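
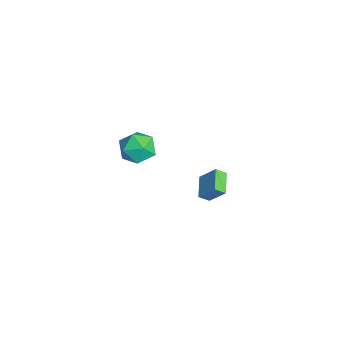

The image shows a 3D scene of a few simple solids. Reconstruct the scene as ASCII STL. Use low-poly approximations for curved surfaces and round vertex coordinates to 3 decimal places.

solid 
facet normal -0.664 0.704 0.252
outer loop
vertex -1.197 -1.973 3.488
vertex -1.658 -2.696 4.295
vertex -0.777 -1.971 4.589
endloop
endfacet
facet normal -0.057 0.998 0.020
outer loop
vertex -1.197 -1.973 3.488
vertex -0.777 -1.971 4.589
vertex -0.036 -1.911 3.676
endloop
endfacet
facet normal 0.063 0.763 -0.643
outer loop
vertex -1.197 -1.973 3.488
vertex -0.036 -1.911 3.676
vertex -0.458 -2.599 2.818
endloop
endfacet
facet normal -0.470 0.324 -0.821
outer loop
vertex -1.197 -1.973 3.488
vertex -0.458 -2.599 2.818
vertex -1.461 -3.084 3.201
endloop
endfacet
facet normal -0.920 0.288 -0.268
outer loop
vertex -1.197 -1.973 3.488
vertex -1.461 -3.084 3.201
vertex -1.658 -2.696 4.295
endloop
endfacet
facet normal 0.475 0.765 0.435
outer loop
vertex -0.036 -1.911 3.676
vertex -0.777 -1.971 4.589
vertex 0.221 -2.596 4.599
endloop
endfacet
facet normal -0.509 0.289 0.811
outer loop
vertex -0.777 -1.971 4.589
vertex -1.658 -2.696 4.295
vertex -0.782 -3.081 4.982
endloop
endfacet
facet normal -0.922 -0.386 -0.029
outer loop
vertex -1.658 -2.696 4.295
vertex -1.461 -3.084 3.201
vertex -1.204 -3.769 4.124
endloop
endfacet
facet normal -0.195 -0.327 -0.925
outer loop
vertex -1.461 -3.084 3.201
vertex -0.458 -2.599 2.818
vertex -0.463 -3.709 3.211
endloop
endfacet
facet normal 0.668 0.384 -0.637
outer loop
vertex -0.458 -2.599 2.818
vertex -0.036 -1.911 3.676
vertex 0.418 -2.984 3.505
endloop
endfacet
facet normal 0.470 -0.324 0.821
outer loop
vertex -0.043 -3.707 4.312
vertex 0.221 -2.596 4.599
vertex -0.782 -3.081 4.982
endloop
endfacet
facet normal -0.063 -0.763 0.643
outer loop
vertex -0.043 -3.707 4.312
vertex -0.782 -3.081 4.982
vertex -1.204 -3.769 4.124
endloop
endfacet
facet normal 0.057 -0.998 -0.020
outer loop
vertex -0.043 -3.707 4.312
vertex -1.204 -3.769 4.124
vertex -0.463 -3.709 3.211
endloop
endfacet
facet normal 0.664 -0.704 -0.252
outer loop
vertex -0.043 -3.707 4.312
vertex -0.463 -3.709 3.211
vertex 0.418 -2.984 3.505
endloop
endfacet
facet normal 0.920 -0.288 0.268
outer loop
vertex -0.043 -3.707 4.312
vertex 0.418 -2.984 3.505
vertex 0.221 -2.596 4.599
endloop
endfacet
facet normal 0.195 0.327 0.925
outer loop
vertex -0.782 -3.081 4.982
vertex 0.221 -2.596 4.599
vertex -0.777 -1.971 4.589
endloop
endfacet
facet normal -0.668 -0.384 0.637
outer loop
vertex -1.204 -3.769 4.124
vertex -0.782 -3.081 4.982
vertex -1.658 -2.696 4.295
endloop
endfacet
facet normal -0.475 -0.765 -0.435
outer loop
vertex -0.463 -3.709 3.211
vertex -1.204 -3.769 4.124
vertex -1.461 -3.084 3.201
endloop
endfacet
facet normal 0.509 -0.289 -0.811
outer loop
vertex 0.418 -2.984 3.505
vertex -0.463 -3.709 3.211
vertex -0.458 -2.599 2.818
endloop
endfacet
facet normal 0.922 0.386 0.029
outer loop
vertex 0.221 -2.596 4.599
vertex 0.418 -2.984 3.505
vertex -0.036 -1.911 3.676
endloop
endfacet
facet normal -0.940 0.195 0.282
outer loop
vertex -4.237 2.237 -2.476
vertex -4.249 2.892 -2.969
vertex -4.757 1.372 -3.613
endloop
endfacet
facet normal 0.014 -0.799 0.601
outer loop
vertex -3.291 1.068 -4.051
vertex -4.237 2.237 -2.476
vertex -4.757 1.372 -3.613
endloop
endfacet
facet normal -0.940 0.195 0.282
outer loop
vertex -4.757 1.372 -3.613
vertex -4.249 2.892 -2.969
vertex -4.769 2.027 -4.106
endloop
endfacet
facet normal -0.341 -0.569 -0.748
outer loop
vertex -4.769 2.027 -4.106
vertex -3.291 1.068 -4.051
vertex -4.757 1.372 -3.613
endloop
endfacet
facet normal 0.341 0.569 0.748
outer loop
vertex -4.237 2.237 -2.476
vertex -2.783 2.588 -3.407
vertex -4.249 2.892 -2.969
endloop
endfacet
facet normal 0.014 -0.799 0.601
outer loop
vertex -2.771 1.933 -2.914
vertex -4.237 2.237 -2.476
vertex -3.291 1.068 -4.051
endloop
endfacet
facet normal 0.341 0.569 0.748
outer loop
vertex -2.771 1.933 -2.914
vertex -2.783 2.588 -3.407
vertex -4.237 2.237 -2.476
endloop
endfacet
facet normal -0.014 0.799 -0.601
outer loop
vertex -4.249 2.892 -2.969
vertex -2.783 2.588 -3.407
vertex -4.769 2.027 -4.106
endloop
endfacet
facet normal -0.341 -0.569 -0.748
outer loop
vertex -3.303 1.723 -4.544
vertex -3.291 1.068 -4.051
vertex -4.769 2.027 -4.106
endloop
endfacet
facet normal -0.014 0.799 -0.601
outer loop
vertex -4.769 2.027 -4.106
vertex -2.783 2.588 -3.407
vertex -3.303 1.723 -4.544
endloop
endfacet
facet normal 0.940 -0.195 -0.282
outer loop
vertex -3.303 1.723 -4.544
vertex -2.771 1.933 -2.914
vertex -3.291 1.068 -4.051
endloop
endfacet
facet normal 0.940 -0.195 -0.282
outer loop
vertex -2.783 2.588 -3.407
vertex -2.771 1.933 -2.914
vertex -3.303 1.723 -4.544
endloop
endfacet

endsolid


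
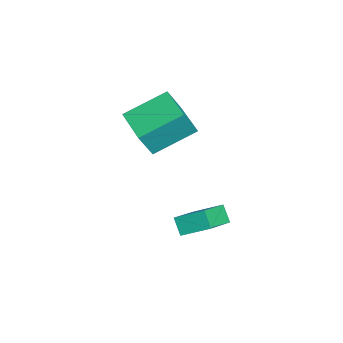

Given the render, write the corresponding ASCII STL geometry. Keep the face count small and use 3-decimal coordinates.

solid 
facet normal -0.541 -0.364 0.758
outer loop
vertex 4.138 0.718 -1.952
vertex 4.321 1.868 -1.269
vertex 2.844 1.306 -2.594
endloop
endfacet
facet normal -0.136 -0.852 -0.506
outer loop
vertex 3.299 1.612 -3.231
vertex 4.138 0.718 -1.952
vertex 2.844 1.306 -2.594
endloop
endfacet
facet normal -0.541 -0.364 0.758
outer loop
vertex 2.844 1.306 -2.594
vertex 4.321 1.868 -1.269
vertex 3.027 2.456 -1.911
endloop
endfacet
facet normal -0.830 0.377 -0.412
outer loop
vertex 3.027 2.456 -1.911
vertex 3.299 1.612 -3.231
vertex 2.844 1.306 -2.594
endloop
endfacet
facet normal 0.830 -0.377 0.412
outer loop
vertex 4.138 0.718 -1.952
vertex 4.776 2.174 -1.906
vertex 4.321 1.868 -1.269
endloop
endfacet
facet normal -0.136 -0.852 -0.506
outer loop
vertex 4.593 1.024 -2.589
vertex 4.138 0.718 -1.952
vertex 3.299 1.612 -3.231
endloop
endfacet
facet normal 0.830 -0.377 0.412
outer loop
vertex 4.593 1.024 -2.589
vertex 4.776 2.174 -1.906
vertex 4.138 0.718 -1.952
endloop
endfacet
facet normal 0.136 0.852 0.506
outer loop
vertex 4.321 1.868 -1.269
vertex 4.776 2.174 -1.906
vertex 3.027 2.456 -1.911
endloop
endfacet
facet normal -0.830 0.377 -0.412
outer loop
vertex 3.482 2.762 -2.548
vertex 3.299 1.612 -3.231
vertex 3.027 2.456 -1.911
endloop
endfacet
facet normal 0.136 0.852 0.506
outer loop
vertex 3.027 2.456 -1.911
vertex 4.776 2.174 -1.906
vertex 3.482 2.762 -2.548
endloop
endfacet
facet normal 0.541 0.364 -0.758
outer loop
vertex 3.482 2.762 -2.548
vertex 4.593 1.024 -2.589
vertex 3.299 1.612 -3.231
endloop
endfacet
facet normal 0.541 0.364 -0.758
outer loop
vertex 4.776 2.174 -1.906
vertex 4.593 1.024 -2.589
vertex 3.482 2.762 -2.548
endloop
endfacet
facet normal -0.862 -0.486 0.140
outer loop
vertex 1.998 -1.49 2.158
vertex 1.241 0.113 3.062
vertex 1.54 -1.026 0.953
endloop
endfacet
facet normal 0.381 -0.805 -0.455
outer loop
vertex 2.979 -0.213 0.718
vertex 1.998 -1.49 2.158
vertex 1.54 -1.026 0.953
endloop
endfacet
facet normal -0.862 -0.487 0.141
outer loop
vertex 1.54 -1.026 0.953
vertex 1.241 0.113 3.062
vertex 0.782 0.577 1.857
endloop
endfacet
facet normal -0.335 0.338 -0.880
outer loop
vertex 0.782 0.577 1.857
vertex 2.979 -0.213 0.718
vertex 1.54 -1.026 0.953
endloop
endfacet
facet normal 0.335 -0.338 0.880
outer loop
vertex 1.998 -1.49 2.158
vertex 2.68 0.926 2.827
vertex 1.241 0.113 3.062
endloop
endfacet
facet normal 0.380 -0.805 -0.455
outer loop
vertex 3.438 -0.677 1.923
vertex 1.998 -1.49 2.158
vertex 2.979 -0.213 0.718
endloop
endfacet
facet normal 0.334 -0.338 0.880
outer loop
vertex 3.438 -0.677 1.923
vertex 2.68 0.926 2.827
vertex 1.998 -1.49 2.158
endloop
endfacet
facet normal -0.381 0.805 0.455
outer loop
vertex 1.241 0.113 3.062
vertex 2.68 0.926 2.827
vertex 0.782 0.577 1.857
endloop
endfacet
facet normal -0.334 0.338 -0.880
outer loop
vertex 2.222 1.39 1.622
vertex 2.979 -0.213 0.718
vertex 0.782 0.577 1.857
endloop
endfacet
facet normal -0.380 0.805 0.455
outer loop
vertex 0.782 0.577 1.857
vertex 2.68 0.926 2.827
vertex 2.222 1.39 1.622
endloop
endfacet
facet normal 0.862 0.487 -0.141
outer loop
vertex 2.222 1.39 1.622
vertex 3.438 -0.677 1.923
vertex 2.979 -0.213 0.718
endloop
endfacet
facet normal 0.862 0.487 -0.140
outer loop
vertex 2.68 0.926 2.827
vertex 3.438 -0.677 1.923
vertex 2.222 1.39 1.622
endloop
endfacet

endsolid


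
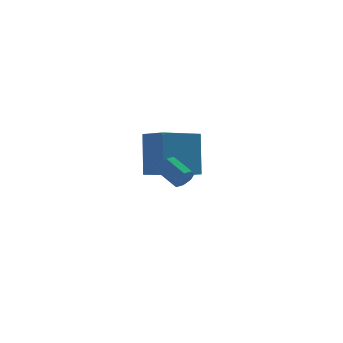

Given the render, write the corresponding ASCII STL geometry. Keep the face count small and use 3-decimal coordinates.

solid 
facet normal 0.571 -0.677 -0.464
outer loop
vertex 0.314 -1.206 1.011
vertex 0.013 -1.162 0.577
vertex 0.448 -0.919 0.757
endloop
endfacet
facet normal 0.752 0.204 0.627
outer loop
vertex 0.314 -1.206 1.011
vertex 0.448 -0.919 0.757
vertex -0.331 -0.441 1.536
endloop
endfacet
facet normal 0.752 0.202 0.628
outer loop
vertex -0.331 -0.441 1.536
vertex 0.448 -0.919 0.757
vertex -0.197 -0.154 1.283
endloop
endfacet
facet normal -0.571 0.677 0.465
outer loop
vertex -0.331 -0.441 1.536
vertex -0.197 -0.154 1.283
vertex -0.633 -0.398 1.103
endloop
endfacet
facet normal 0.571 -0.676 -0.467
outer loop
vertex 0.448 -0.919 0.757
vertex 0.013 -1.162 0.577
vertex 0.326 -0.774 0.398
endloop
endfacet
facet normal 0.765 0.644 0.000
outer loop
vertex 0.448 -0.919 0.757
vertex 0.326 -0.774 0.398
vertex -0.197 -0.154 1.283
endloop
endfacet
facet normal 0.764 0.645 -0.001
outer loop
vertex -0.197 -0.154 1.283
vertex 0.326 -0.774 0.398
vertex -0.319 -0.01 0.923
endloop
endfacet
facet normal -0.571 0.677 0.464
outer loop
vertex -0.197 -0.154 1.283
vertex -0.319 -0.01 0.923
vertex -0.633 -0.398 1.103
endloop
endfacet
facet normal 0.572 -0.676 -0.465
outer loop
vertex 0.326 -0.774 0.398
vertex 0.013 -1.162 0.577
vertex 0.021 -0.857 0.144
endloop
endfacet
facet normal 0.329 0.707 -0.626
outer loop
vertex 0.326 -0.774 0.398
vertex 0.021 -0.857 0.144
vertex -0.319 -0.01 0.923
endloop
endfacet
facet normal 0.329 0.707 -0.626
outer loop
vertex -0.319 -0.01 0.923
vertex 0.021 -0.857 0.144
vertex -0.624 -0.093 0.669
endloop
endfacet
facet normal -0.571 0.677 0.464
outer loop
vertex -0.319 -0.01 0.923
vertex -0.624 -0.093 0.669
vertex -0.633 -0.398 1.103
endloop
endfacet
facet normal 0.571 -0.676 -0.466
outer loop
vertex 0.021 -0.857 0.144
vertex 0.013 -1.162 0.577
vertex -0.289 -1.119 0.144
endloop
endfacet
facet normal -0.300 0.355 -0.885
outer loop
vertex 0.021 -0.857 0.144
vertex -0.289 -1.119 0.144
vertex -0.624 -0.093 0.669
endloop
endfacet
facet normal -0.299 0.355 -0.886
outer loop
vertex -0.624 -0.093 0.669
vertex -0.289 -1.119 0.144
vertex -0.934 -0.354 0.669
endloop
endfacet
facet normal -0.570 0.678 0.464
outer loop
vertex -0.624 -0.093 0.669
vertex -0.934 -0.354 0.669
vertex -0.633 -0.398 1.103
endloop
endfacet
facet normal 0.571 -0.677 -0.465
outer loop
vertex -0.289 -1.119 0.144
vertex 0.013 -1.162 0.577
vertex -0.423 -1.406 0.397
endloop
endfacet
facet normal -0.751 -0.203 -0.628
outer loop
vertex -0.289 -1.119 0.144
vertex -0.423 -1.406 0.397
vertex -0.934 -0.354 0.669
endloop
endfacet
facet normal -0.752 -0.203 -0.627
outer loop
vertex -0.934 -0.354 0.669
vertex -0.423 -1.406 0.397
vertex -1.068 -0.641 0.923
endloop
endfacet
facet normal -0.571 0.677 0.464
outer loop
vertex -0.934 -0.354 0.669
vertex -1.068 -0.641 0.923
vertex -0.633 -0.398 1.103
endloop
endfacet
facet normal 0.571 -0.677 -0.464
outer loop
vertex -0.423 -1.406 0.397
vertex 0.013 -1.162 0.577
vertex -0.301 -1.55 0.757
endloop
endfacet
facet normal -0.764 -0.645 0.001
outer loop
vertex -0.423 -1.406 0.397
vertex -0.301 -1.55 0.757
vertex -1.068 -0.641 0.923
endloop
endfacet
facet normal -0.764 -0.645 -0.001
outer loop
vertex -1.068 -0.641 0.923
vertex -0.301 -1.55 0.757
vertex -0.946 -0.786 1.282
endloop
endfacet
facet normal -0.571 0.676 0.467
outer loop
vertex -1.068 -0.641 0.923
vertex -0.946 -0.786 1.282
vertex -0.633 -0.398 1.103
endloop
endfacet
facet normal 0.571 -0.677 -0.464
outer loop
vertex -0.301 -1.55 0.757
vertex 0.013 -1.162 0.577
vertex 0.004 -1.467 1.011
endloop
endfacet
facet normal -0.329 -0.707 0.626
outer loop
vertex -0.301 -1.55 0.757
vertex 0.004 -1.467 1.011
vertex -0.946 -0.786 1.282
endloop
endfacet
facet normal -0.329 -0.707 0.626
outer loop
vertex -0.946 -0.786 1.282
vertex 0.004 -1.467 1.011
vertex -0.641 -0.703 1.536
endloop
endfacet
facet normal -0.572 0.676 0.465
outer loop
vertex -0.946 -0.786 1.282
vertex -0.641 -0.703 1.536
vertex -0.633 -0.398 1.103
endloop
endfacet
facet normal 0.570 -0.678 -0.464
outer loop
vertex 0.004 -1.467 1.011
vertex 0.013 -1.162 0.577
vertex 0.314 -1.206 1.011
endloop
endfacet
facet normal 0.299 -0.356 0.885
outer loop
vertex 0.004 -1.467 1.011
vertex 0.314 -1.206 1.011
vertex -0.641 -0.703 1.536
endloop
endfacet
facet normal 0.300 -0.355 0.886
outer loop
vertex -0.641 -0.703 1.536
vertex 0.314 -1.206 1.011
vertex -0.331 -0.441 1.536
endloop
endfacet
facet normal -0.571 0.676 0.466
outer loop
vertex -0.641 -0.703 1.536
vertex -0.331 -0.441 1.536
vertex -0.633 -0.398 1.103
endloop
endfacet
facet normal -0.817 -0.520 0.248
outer loop
vertex -0.473 3.228 1.563
vertex -1.233 4.221 1.142
vertex -0.518 2.341 -0.45
endloop
endfacet
facet normal 0.576 -0.753 0.319
outer loop
vertex 1.173 3.419 -0.962
vertex -0.473 3.228 1.563
vertex -0.518 2.341 -0.45
endloop
endfacet
facet normal -0.817 -0.521 0.248
outer loop
vertex -0.518 2.341 -0.45
vertex -1.233 4.221 1.142
vertex -1.279 3.335 -0.871
endloop
endfacet
facet normal -0.020 -0.403 -0.915
outer loop
vertex -1.279 3.335 -0.871
vertex 1.173 3.419 -0.962
vertex -0.518 2.341 -0.45
endloop
endfacet
facet normal 0.020 0.403 0.915
outer loop
vertex -0.473 3.228 1.563
vertex 0.458 5.299 0.63
vertex -1.233 4.221 1.142
endloop
endfacet
facet normal 0.576 -0.753 0.318
outer loop
vertex 1.219 4.305 1.051
vertex -0.473 3.228 1.563
vertex 1.173 3.419 -0.962
endloop
endfacet
facet normal 0.020 0.403 0.915
outer loop
vertex 1.219 4.305 1.051
vertex 0.458 5.299 0.63
vertex -0.473 3.228 1.563
endloop
endfacet
facet normal -0.576 0.753 -0.318
outer loop
vertex -1.233 4.221 1.142
vertex 0.458 5.299 0.63
vertex -1.279 3.335 -0.871
endloop
endfacet
facet normal -0.020 -0.403 -0.915
outer loop
vertex 0.413 4.412 -1.383
vertex 1.173 3.419 -0.962
vertex -1.279 3.335 -0.871
endloop
endfacet
facet normal -0.576 0.753 -0.319
outer loop
vertex -1.279 3.335 -0.871
vertex 0.458 5.299 0.63
vertex 0.413 4.412 -1.383
endloop
endfacet
facet normal 0.817 0.520 -0.248
outer loop
vertex 0.413 4.412 -1.383
vertex 1.219 4.305 1.051
vertex 1.173 3.419 -0.962
endloop
endfacet
facet normal 0.817 0.521 -0.248
outer loop
vertex 0.458 5.299 0.63
vertex 1.219 4.305 1.051
vertex 0.413 4.412 -1.383
endloop
endfacet

endsolid


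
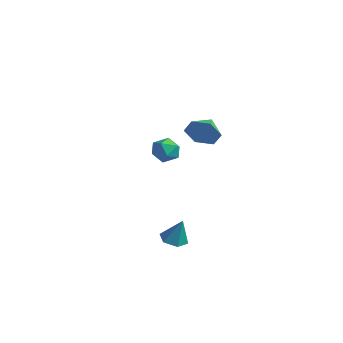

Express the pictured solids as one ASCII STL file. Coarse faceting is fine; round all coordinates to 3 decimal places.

solid 
facet normal 0.555 -0.753 -0.353
outer loop
vertex 3.22 0.217 2.771
vertex 2.693 0.158 2.068
vertex 3.397 0.686 2.048
endloop
endfacet
facet normal 0.384 0.729 0.567
outer loop
vertex 3.22 0.217 2.771
vertex 3.397 0.686 2.048
vertex 2.027 1.062 2.492
endloop
endfacet
facet normal 0.555 -0.753 -0.353
outer loop
vertex 3.397 0.686 2.048
vertex 2.693 0.158 2.068
vertex 2.87 0.627 1.345
endloop
endfacet
facet normal 0.190 0.956 -0.223
outer loop
vertex 3.397 0.686 2.048
vertex 2.87 0.627 1.345
vertex 2.027 1.062 2.492
endloop
endfacet
facet normal 0.555 -0.753 -0.353
outer loop
vertex 2.87 0.627 1.345
vertex 2.693 0.158 2.068
vertex 2.167 0.099 1.366
endloop
endfacet
facet normal -0.492 0.631 -0.600
outer loop
vertex 2.87 0.627 1.345
vertex 2.167 0.099 1.366
vertex 2.027 1.062 2.492
endloop
endfacet
facet normal 0.555 -0.753 -0.353
outer loop
vertex 2.167 0.099 1.366
vertex 2.693 0.158 2.068
vertex 1.99 -0.37 2.089
endloop
endfacet
facet normal -0.979 0.078 -0.189
outer loop
vertex 2.167 0.099 1.366
vertex 1.99 -0.37 2.089
vertex 2.027 1.062 2.492
endloop
endfacet
facet normal 0.555 -0.753 -0.352
outer loop
vertex 1.99 -0.37 2.089
vertex 2.693 0.158 2.068
vertex 2.516 -0.311 2.792
endloop
endfacet
facet normal -0.786 -0.149 0.600
outer loop
vertex 1.99 -0.37 2.089
vertex 2.516 -0.311 2.792
vertex 2.027 1.062 2.492
endloop
endfacet
facet normal 0.555 -0.754 -0.353
outer loop
vertex 2.516 -0.311 2.792
vertex 2.693 0.158 2.068
vertex 3.22 0.217 2.771
endloop
endfacet
facet normal -0.104 0.177 0.979
outer loop
vertex 2.516 -0.311 2.792
vertex 3.22 0.217 2.771
vertex 2.027 1.062 2.492
endloop
endfacet
facet normal -0.352 -0.124 -0.928
outer loop
vertex 2.21 -0.276 -4.844
vertex 1.761 -0.745 -4.611
vertex 1.583 -0.078 -4.633
endloop
endfacet
facet normal 0.350 0.920 0.177
outer loop
vertex 2.21 -0.276 -4.844
vertex 1.583 -0.078 -4.633
vertex 2.239 -0.575 -3.349
endloop
endfacet
facet normal -0.352 -0.124 -0.928
outer loop
vertex 1.583 -0.078 -4.633
vertex 1.761 -0.745 -4.611
vertex 1.134 -0.547 -4.4
endloop
endfacet
facet normal -0.475 0.712 0.518
outer loop
vertex 1.583 -0.078 -4.633
vertex 1.134 -0.547 -4.4
vertex 2.239 -0.575 -3.349
endloop
endfacet
facet normal -0.352 -0.125 -0.928
outer loop
vertex 1.134 -0.547 -4.4
vertex 1.761 -0.745 -4.611
vertex 1.311 -1.214 -4.377
endloop
endfacet
facet normal -0.683 -0.157 0.714
outer loop
vertex 1.134 -0.547 -4.4
vertex 1.311 -1.214 -4.377
vertex 2.239 -0.575 -3.349
endloop
endfacet
facet normal -0.353 -0.124 -0.927
outer loop
vertex 1.311 -1.214 -4.377
vertex 1.761 -0.745 -4.611
vertex 1.938 -1.411 -4.589
endloop
endfacet
facet normal -0.065 -0.820 0.569
outer loop
vertex 1.311 -1.214 -4.377
vertex 1.938 -1.411 -4.589
vertex 2.239 -0.575 -3.349
endloop
endfacet
facet normal -0.352 -0.124 -0.928
outer loop
vertex 1.938 -1.411 -4.589
vertex 1.761 -0.745 -4.611
vertex 2.387 -0.942 -4.822
endloop
endfacet
facet normal 0.757 -0.612 0.228
outer loop
vertex 1.938 -1.411 -4.589
vertex 2.387 -0.942 -4.822
vertex 2.239 -0.575 -3.349
endloop
endfacet
facet normal -0.352 -0.124 -0.928
outer loop
vertex 2.387 -0.942 -4.822
vertex 1.761 -0.745 -4.611
vertex 2.21 -0.276 -4.844
endloop
endfacet
facet normal 0.966 0.258 0.033
outer loop
vertex 2.387 -0.942 -4.822
vertex 2.21 -0.276 -4.844
vertex 2.239 -0.575 -3.349
endloop
endfacet
facet normal -0.816 0.250 -0.521
outer loop
vertex -3.053 2.064 -1.73
vertex -3.39 1.366 -1.537
vertex -3.495 2.003 -1.067
endloop
endfacet
facet normal -0.496 0.830 -0.255
outer loop
vertex -3.053 2.064 -1.73
vertex -3.495 2.003 -1.067
vertex -2.811 2.416 -1.054
endloop
endfacet
facet normal 0.172 0.847 -0.503
outer loop
vertex -3.053 2.064 -1.73
vertex -2.811 2.416 -1.054
vertex -2.283 2.034 -1.517
endloop
endfacet
facet normal 0.266 0.278 -0.923
outer loop
vertex -3.053 2.064 -1.73
vertex -2.283 2.034 -1.517
vertex -2.641 1.385 -1.816
endloop
endfacet
facet normal -0.346 -0.091 -0.934
outer loop
vertex -3.053 2.064 -1.73
vertex -2.641 1.385 -1.816
vertex -3.39 1.366 -1.537
endloop
endfacet
facet normal -0.467 0.759 0.454
outer loop
vertex -2.811 2.416 -1.054
vertex -3.495 2.003 -1.067
vertex -2.999 1.935 -0.444
endloop
endfacet
facet normal -0.984 -0.179 0.023
outer loop
vertex -3.495 2.003 -1.067
vertex -3.39 1.366 -1.537
vertex -3.357 1.286 -0.743
endloop
endfacet
facet normal -0.222 -0.731 -0.645
outer loop
vertex -3.39 1.366 -1.537
vertex -2.641 1.385 -1.816
vertex -2.829 0.904 -1.206
endloop
endfacet
facet normal 0.768 -0.135 -0.626
outer loop
vertex -2.641 1.385 -1.816
vertex -2.283 2.034 -1.517
vertex -2.145 1.317 -1.193
endloop
endfacet
facet normal 0.616 0.786 0.054
outer loop
vertex -2.283 2.034 -1.517
vertex -2.811 2.416 -1.054
vertex -2.25 1.954 -0.723
endloop
endfacet
facet normal -0.266 -0.278 0.923
outer loop
vertex -2.587 1.256 -0.53
vertex -2.999 1.935 -0.444
vertex -3.357 1.286 -0.743
endloop
endfacet
facet normal -0.172 -0.847 0.503
outer loop
vertex -2.587 1.256 -0.53
vertex -3.357 1.286 -0.743
vertex -2.829 0.904 -1.206
endloop
endfacet
facet normal 0.496 -0.830 0.255
outer loop
vertex -2.587 1.256 -0.53
vertex -2.829 0.904 -1.206
vertex -2.145 1.317 -1.193
endloop
endfacet
facet normal 0.816 -0.250 0.521
outer loop
vertex -2.587 1.256 -0.53
vertex -2.145 1.317 -1.193
vertex -2.25 1.954 -0.723
endloop
endfacet
facet normal 0.346 0.091 0.934
outer loop
vertex -2.587 1.256 -0.53
vertex -2.25 1.954 -0.723
vertex -2.999 1.935 -0.444
endloop
endfacet
facet normal -0.768 0.135 0.626
outer loop
vertex -3.357 1.286 -0.743
vertex -2.999 1.935 -0.444
vertex -3.495 2.003 -1.067
endloop
endfacet
facet normal -0.616 -0.786 -0.054
outer loop
vertex -2.829 0.904 -1.206
vertex -3.357 1.286 -0.743
vertex -3.39 1.366 -1.537
endloop
endfacet
facet normal 0.467 -0.759 -0.454
outer loop
vertex -2.145 1.317 -1.193
vertex -2.829 0.904 -1.206
vertex -2.641 1.385 -1.816
endloop
endfacet
facet normal 0.984 0.179 -0.023
outer loop
vertex -2.25 1.954 -0.723
vertex -2.145 1.317 -1.193
vertex -2.283 2.034 -1.517
endloop
endfacet
facet normal 0.222 0.731 0.645
outer loop
vertex -2.999 1.935 -0.444
vertex -2.25 1.954 -0.723
vertex -2.811 2.416 -1.054
endloop
endfacet

endsolid


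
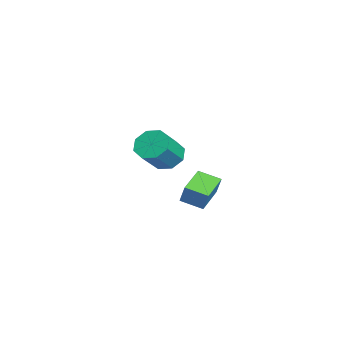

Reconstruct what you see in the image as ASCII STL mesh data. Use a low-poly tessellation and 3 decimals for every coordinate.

solid 
facet normal -0.593 0.444 -0.672
outer loop
vertex -1.895 1.988 -2.148
vertex -2.619 1.808 -1.628
vertex -2.029 2.498 -1.693
endloop
endfacet
facet normal 0.782 0.517 -0.349
outer loop
vertex -1.895 1.988 -2.148
vertex -2.029 2.498 -1.693
vertex -0.857 1.212 -0.973
endloop
endfacet
facet normal 0.782 0.517 -0.349
outer loop
vertex -0.857 1.212 -0.973
vertex -2.029 2.498 -1.693
vertex -0.991 1.722 -0.517
endloop
endfacet
facet normal 0.593 -0.444 0.671
outer loop
vertex -0.857 1.212 -0.973
vertex -0.991 1.722 -0.517
vertex -1.581 1.032 -0.452
endloop
endfacet
facet normal -0.593 0.444 -0.672
outer loop
vertex -2.029 2.498 -1.693
vertex -2.619 1.808 -1.628
vertex -2.509 2.603 -1.2
endloop
endfacet
facet normal 0.415 0.884 0.216
outer loop
vertex -2.029 2.498 -1.693
vertex -2.509 2.603 -1.2
vertex -0.991 1.722 -0.517
endloop
endfacet
facet normal 0.415 0.884 0.216
outer loop
vertex -0.991 1.722 -0.517
vertex -2.509 2.603 -1.2
vertex -1.471 1.827 -0.024
endloop
endfacet
facet normal 0.593 -0.444 0.672
outer loop
vertex -0.991 1.722 -0.517
vertex -1.471 1.827 -0.024
vertex -1.581 1.032 -0.452
endloop
endfacet
facet normal -0.593 0.444 -0.672
outer loop
vertex -2.509 2.603 -1.2
vertex -2.619 1.808 -1.628
vertex -3.054 2.243 -0.957
endloop
endfacet
facet normal -0.193 0.732 0.653
outer loop
vertex -2.509 2.603 -1.2
vertex -3.054 2.243 -0.957
vertex -1.471 1.827 -0.024
endloop
endfacet
facet normal -0.193 0.732 0.653
outer loop
vertex -1.471 1.827 -0.024
vertex -3.054 2.243 -0.957
vertex -2.015 1.467 0.219
endloop
endfacet
facet normal 0.594 -0.444 0.671
outer loop
vertex -1.471 1.827 -0.024
vertex -2.015 1.467 0.219
vertex -1.581 1.032 -0.452
endloop
endfacet
facet normal -0.594 0.443 -0.672
outer loop
vertex -3.054 2.243 -0.957
vertex -2.619 1.808 -1.628
vertex -3.343 1.628 -1.107
endloop
endfacet
facet normal -0.689 0.151 0.709
outer loop
vertex -3.054 2.243 -0.957
vertex -3.343 1.628 -1.107
vertex -2.015 1.467 0.219
endloop
endfacet
facet normal -0.689 0.151 0.709
outer loop
vertex -2.015 1.467 0.219
vertex -3.343 1.628 -1.107
vertex -2.305 0.852 0.068
endloop
endfacet
facet normal 0.593 -0.444 0.672
outer loop
vertex -2.015 1.467 0.219
vertex -2.305 0.852 0.068
vertex -1.581 1.032 -0.452
endloop
endfacet
facet normal -0.593 0.444 -0.671
outer loop
vertex -3.343 1.628 -1.107
vertex -2.619 1.808 -1.628
vertex -3.209 1.118 -1.563
endloop
endfacet
facet normal -0.782 -0.517 0.349
outer loop
vertex -3.343 1.628 -1.107
vertex -3.209 1.118 -1.563
vertex -2.305 0.852 0.068
endloop
endfacet
facet normal -0.782 -0.517 0.349
outer loop
vertex -2.305 0.852 0.068
vertex -3.209 1.118 -1.563
vertex -2.171 0.342 -0.387
endloop
endfacet
facet normal 0.593 -0.444 0.672
outer loop
vertex -2.305 0.852 0.068
vertex -2.171 0.342 -0.387
vertex -1.581 1.032 -0.452
endloop
endfacet
facet normal -0.593 0.444 -0.672
outer loop
vertex -3.209 1.118 -1.563
vertex -2.619 1.808 -1.628
vertex -2.729 1.013 -2.056
endloop
endfacet
facet normal -0.415 -0.884 -0.216
outer loop
vertex -3.209 1.118 -1.563
vertex -2.729 1.013 -2.056
vertex -2.171 0.342 -0.387
endloop
endfacet
facet normal -0.415 -0.884 -0.216
outer loop
vertex -2.171 0.342 -0.387
vertex -2.729 1.013 -2.056
vertex -1.691 0.237 -0.88
endloop
endfacet
facet normal 0.593 -0.444 0.672
outer loop
vertex -2.171 0.342 -0.387
vertex -1.691 0.237 -0.88
vertex -1.581 1.032 -0.452
endloop
endfacet
facet normal -0.594 0.444 -0.671
outer loop
vertex -2.729 1.013 -2.056
vertex -2.619 1.808 -1.628
vertex -2.185 1.373 -2.299
endloop
endfacet
facet normal 0.193 -0.732 -0.653
outer loop
vertex -2.729 1.013 -2.056
vertex -2.185 1.373 -2.299
vertex -1.691 0.237 -0.88
endloop
endfacet
facet normal 0.192 -0.732 -0.653
outer loop
vertex -1.691 0.237 -0.88
vertex -2.185 1.373 -2.299
vertex -1.146 0.597 -1.123
endloop
endfacet
facet normal 0.593 -0.444 0.672
outer loop
vertex -1.691 0.237 -0.88
vertex -1.146 0.597 -1.123
vertex -1.581 1.032 -0.452
endloop
endfacet
facet normal -0.593 0.444 -0.672
outer loop
vertex -2.185 1.373 -2.299
vertex -2.619 1.808 -1.628
vertex -1.895 1.988 -2.148
endloop
endfacet
facet normal 0.689 -0.151 -0.709
outer loop
vertex -2.185 1.373 -2.299
vertex -1.895 1.988 -2.148
vertex -1.146 0.597 -1.123
endloop
endfacet
facet normal 0.689 -0.151 -0.709
outer loop
vertex -1.146 0.597 -1.123
vertex -1.895 1.988 -2.148
vertex -0.857 1.212 -0.973
endloop
endfacet
facet normal 0.594 -0.443 0.672
outer loop
vertex -1.146 0.597 -1.123
vertex -0.857 1.212 -0.973
vertex -1.581 1.032 -0.452
endloop
endfacet
facet normal -0.867 0.440 0.234
outer loop
vertex 2.27 2.816 -0.415
vertex 2.669 3.783 -0.756
vertex 1.925 2.631 -1.346
endloop
endfacet
facet normal -0.363 -0.879 0.309
outer loop
vertex 3.251 1.957 -1.704
vertex 2.27 2.816 -0.415
vertex 1.925 2.631 -1.346
endloop
endfacet
facet normal -0.867 0.440 0.234
outer loop
vertex 1.925 2.631 -1.346
vertex 2.669 3.783 -0.756
vertex 2.324 3.598 -1.687
endloop
endfacet
facet normal -0.342 -0.184 -0.921
outer loop
vertex 2.324 3.598 -1.687
vertex 3.251 1.957 -1.704
vertex 1.925 2.631 -1.346
endloop
endfacet
facet normal 0.342 0.184 0.921
outer loop
vertex 2.27 2.816 -0.415
vertex 3.995 3.109 -1.114
vertex 2.669 3.783 -0.756
endloop
endfacet
facet normal -0.363 -0.879 0.309
outer loop
vertex 3.596 2.142 -0.773
vertex 2.27 2.816 -0.415
vertex 3.251 1.957 -1.704
endloop
endfacet
facet normal 0.342 0.184 0.921
outer loop
vertex 3.596 2.142 -0.773
vertex 3.995 3.109 -1.114
vertex 2.27 2.816 -0.415
endloop
endfacet
facet normal 0.363 0.879 -0.309
outer loop
vertex 2.669 3.783 -0.756
vertex 3.995 3.109 -1.114
vertex 2.324 3.598 -1.687
endloop
endfacet
facet normal -0.342 -0.184 -0.921
outer loop
vertex 3.65 2.924 -2.045
vertex 3.251 1.957 -1.704
vertex 2.324 3.598 -1.687
endloop
endfacet
facet normal 0.363 0.879 -0.309
outer loop
vertex 2.324 3.598 -1.687
vertex 3.995 3.109 -1.114
vertex 3.65 2.924 -2.045
endloop
endfacet
facet normal 0.867 -0.440 -0.234
outer loop
vertex 3.65 2.924 -2.045
vertex 3.596 2.142 -0.773
vertex 3.251 1.957 -1.704
endloop
endfacet
facet normal 0.867 -0.440 -0.234
outer loop
vertex 3.995 3.109 -1.114
vertex 3.596 2.142 -0.773
vertex 3.65 2.924 -2.045
endloop
endfacet

endsolid


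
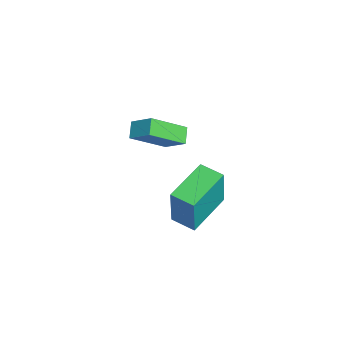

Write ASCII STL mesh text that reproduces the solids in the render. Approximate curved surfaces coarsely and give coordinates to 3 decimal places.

solid 
facet normal -0.796 0.584 0.158
outer loop
vertex -0.429 1.526 3.003
vertex 0.201 2.41 2.911
vertex -0.781 1.573 1.055
endloop
endfacet
facet normal -0.578 -0.811 0.085
outer loop
vertex 0.859 0.37 0.729
vertex -0.429 1.526 3.003
vertex -0.781 1.573 1.055
endloop
endfacet
facet normal -0.797 0.583 0.158
outer loop
vertex -0.781 1.573 1.055
vertex 0.201 2.41 2.911
vertex -0.151 2.458 0.963
endloop
endfacet
facet normal -0.178 0.024 -0.984
outer loop
vertex -0.151 2.458 0.963
vertex 0.859 0.37 0.729
vertex -0.781 1.573 1.055
endloop
endfacet
facet normal 0.178 -0.024 0.984
outer loop
vertex -0.429 1.526 3.003
vertex 1.841 1.207 2.585
vertex 0.201 2.41 2.911
endloop
endfacet
facet normal -0.579 -0.811 0.085
outer loop
vertex 1.211 0.322 2.677
vertex -0.429 1.526 3.003
vertex 0.859 0.37 0.729
endloop
endfacet
facet normal 0.178 -0.024 0.984
outer loop
vertex 1.211 0.322 2.677
vertex 1.841 1.207 2.585
vertex -0.429 1.526 3.003
endloop
endfacet
facet normal 0.578 0.811 -0.085
outer loop
vertex 0.201 2.41 2.911
vertex 1.841 1.207 2.585
vertex -0.151 2.458 0.963
endloop
endfacet
facet normal -0.178 0.024 -0.984
outer loop
vertex 1.489 1.254 0.637
vertex 0.859 0.37 0.729
vertex -0.151 2.458 0.963
endloop
endfacet
facet normal 0.579 0.811 -0.085
outer loop
vertex -0.151 2.458 0.963
vertex 1.841 1.207 2.585
vertex 1.489 1.254 0.637
endloop
endfacet
facet normal 0.796 -0.584 -0.158
outer loop
vertex 1.489 1.254 0.637
vertex 1.211 0.322 2.677
vertex 0.859 0.37 0.729
endloop
endfacet
facet normal 0.797 -0.583 -0.158
outer loop
vertex 1.841 1.207 2.585
vertex 1.211 0.322 2.677
vertex 1.489 1.254 0.637
endloop
endfacet
facet normal -0.463 -0.657 -0.594
outer loop
vertex -4.26 -1.197 2.228
vertex -4.852 0.276 1.061
vertex -3.568 -1.277 1.777
endloop
endfacet
facet normal 0.300 -0.748 0.593
outer loop
vertex -2.988 -0.456 2.519
vertex -4.26 -1.197 2.228
vertex -3.568 -1.277 1.777
endloop
endfacet
facet normal -0.464 -0.658 -0.593
outer loop
vertex -3.568 -1.277 1.777
vertex -4.852 0.276 1.061
vertex -4.16 0.195 0.609
endloop
endfacet
facet normal 0.833 -0.097 -0.544
outer loop
vertex -4.16 0.195 0.609
vertex -2.988 -0.456 2.519
vertex -3.568 -1.277 1.777
endloop
endfacet
facet normal -0.833 0.097 0.544
outer loop
vertex -4.26 -1.197 2.228
vertex -4.272 1.097 1.803
vertex -4.852 0.276 1.061
endloop
endfacet
facet normal 0.300 -0.747 0.593
outer loop
vertex -3.68 -0.375 2.971
vertex -4.26 -1.197 2.228
vertex -2.988 -0.456 2.519
endloop
endfacet
facet normal -0.834 0.096 0.544
outer loop
vertex -3.68 -0.375 2.971
vertex -4.272 1.097 1.803
vertex -4.26 -1.197 2.228
endloop
endfacet
facet normal -0.300 0.747 -0.593
outer loop
vertex -4.852 0.276 1.061
vertex -4.272 1.097 1.803
vertex -4.16 0.195 0.609
endloop
endfacet
facet normal 0.833 -0.096 -0.544
outer loop
vertex -3.58 1.017 1.352
vertex -2.988 -0.456 2.519
vertex -4.16 0.195 0.609
endloop
endfacet
facet normal -0.300 0.747 -0.593
outer loop
vertex -4.16 0.195 0.609
vertex -4.272 1.097 1.803
vertex -3.58 1.017 1.352
endloop
endfacet
facet normal 0.465 0.657 0.594
outer loop
vertex -3.58 1.017 1.352
vertex -3.68 -0.375 2.971
vertex -2.988 -0.456 2.519
endloop
endfacet
facet normal 0.463 0.658 0.594
outer loop
vertex -4.272 1.097 1.803
vertex -3.68 -0.375 2.971
vertex -3.58 1.017 1.352
endloop
endfacet

endsolid


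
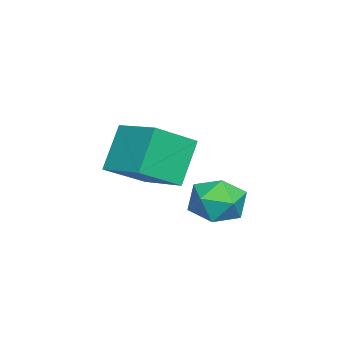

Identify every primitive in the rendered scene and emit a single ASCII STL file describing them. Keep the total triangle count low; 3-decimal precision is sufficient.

solid 
facet normal -0.519 0.164 0.839
outer loop
vertex -0.286 -3.015 -0.986
vertex 0.583 -1.899 -0.666
vertex -1.151 -2.139 -1.693
endloop
endfacet
facet normal -0.599 -0.770 -0.221
outer loop
vertex -0.383 -2.381 -2.934
vertex -0.286 -3.015 -0.986
vertex -1.151 -2.139 -1.693
endloop
endfacet
facet normal -0.519 0.163 0.839
outer loop
vertex -1.151 -2.139 -1.693
vertex 0.583 -1.899 -0.666
vertex -0.282 -1.023 -1.372
endloop
endfacet
facet normal -0.609 0.618 -0.497
outer loop
vertex -0.282 -1.023 -1.372
vertex -0.383 -2.381 -2.934
vertex -1.151 -2.139 -1.693
endloop
endfacet
facet normal 0.609 -0.617 0.498
outer loop
vertex -0.286 -3.015 -0.986
vertex 1.351 -2.141 -1.907
vertex 0.583 -1.899 -0.666
endloop
endfacet
facet normal -0.599 -0.770 -0.221
outer loop
vertex 0.482 -3.257 -2.228
vertex -0.286 -3.015 -0.986
vertex -0.383 -2.381 -2.934
endloop
endfacet
facet normal 0.609 -0.618 0.497
outer loop
vertex 0.482 -3.257 -2.228
vertex 1.351 -2.141 -1.907
vertex -0.286 -3.015 -0.986
endloop
endfacet
facet normal 0.599 0.770 0.221
outer loop
vertex 0.583 -1.899 -0.666
vertex 1.351 -2.141 -1.907
vertex -0.282 -1.023 -1.372
endloop
endfacet
facet normal -0.610 0.617 -0.497
outer loop
vertex 0.486 -1.265 -2.614
vertex -0.383 -2.381 -2.934
vertex -0.282 -1.023 -1.372
endloop
endfacet
facet normal 0.599 0.770 0.221
outer loop
vertex -0.282 -1.023 -1.372
vertex 1.351 -2.141 -1.907
vertex 0.486 -1.265 -2.614
endloop
endfacet
facet normal 0.519 -0.164 -0.839
outer loop
vertex 0.486 -1.265 -2.614
vertex 0.482 -3.257 -2.228
vertex -0.383 -2.381 -2.934
endloop
endfacet
facet normal 0.520 -0.164 -0.839
outer loop
vertex 1.351 -2.141 -1.907
vertex 0.482 -3.257 -2.228
vertex 0.486 -1.265 -2.614
endloop
endfacet
facet normal -0.992 -0.117 -0.041
outer loop
vertex 1.677 0.239 -2.568
vertex 1.762 -0.525 -2.443
vertex 1.68 -0.039 -1.841
endloop
endfacet
facet normal -0.822 0.531 0.207
outer loop
vertex 1.677 0.239 -2.568
vertex 1.68 -0.039 -1.841
vertex 2.063 0.618 -2.008
endloop
endfacet
facet normal -0.423 0.859 -0.289
outer loop
vertex 1.677 0.239 -2.568
vertex 2.063 0.618 -2.008
vertex 2.381 0.537 -2.714
endloop
endfacet
facet normal -0.349 0.412 -0.842
outer loop
vertex 1.677 0.239 -2.568
vertex 2.381 0.537 -2.714
vertex 2.194 -0.169 -2.982
endloop
endfacet
facet normal -0.701 -0.190 -0.687
outer loop
vertex 1.677 0.239 -2.568
vertex 2.194 -0.169 -2.982
vertex 1.762 -0.525 -2.443
endloop
endfacet
facet normal -0.420 0.446 0.790
outer loop
vertex 2.063 0.618 -2.008
vertex 1.68 -0.039 -1.841
vertex 2.386 0.089 -1.538
endloop
endfacet
facet normal -0.696 -0.602 0.391
outer loop
vertex 1.68 -0.039 -1.841
vertex 1.762 -0.525 -2.443
vertex 2.199 -0.617 -1.806
endloop
endfacet
facet normal -0.225 -0.720 -0.656
outer loop
vertex 1.762 -0.525 -2.443
vertex 2.194 -0.169 -2.982
vertex 2.517 -0.698 -2.512
endloop
endfacet
facet normal 0.343 0.253 -0.905
outer loop
vertex 2.194 -0.169 -2.982
vertex 2.381 0.537 -2.714
vertex 2.9 -0.041 -2.679
endloop
endfacet
facet normal 0.222 0.975 -0.012
outer loop
vertex 2.381 0.537 -2.714
vertex 2.063 0.618 -2.008
vertex 2.818 0.445 -2.077
endloop
endfacet
facet normal 0.349 -0.412 0.842
outer loop
vertex 2.903 -0.319 -1.952
vertex 2.386 0.089 -1.538
vertex 2.199 -0.617 -1.806
endloop
endfacet
facet normal 0.423 -0.859 0.289
outer loop
vertex 2.903 -0.319 -1.952
vertex 2.199 -0.617 -1.806
vertex 2.517 -0.698 -2.512
endloop
endfacet
facet normal 0.822 -0.531 -0.207
outer loop
vertex 2.903 -0.319 -1.952
vertex 2.517 -0.698 -2.512
vertex 2.9 -0.041 -2.679
endloop
endfacet
facet normal 0.992 0.117 0.041
outer loop
vertex 2.903 -0.319 -1.952
vertex 2.9 -0.041 -2.679
vertex 2.818 0.445 -2.077
endloop
endfacet
facet normal 0.701 0.190 0.687
outer loop
vertex 2.903 -0.319 -1.952
vertex 2.818 0.445 -2.077
vertex 2.386 0.089 -1.538
endloop
endfacet
facet normal -0.343 -0.253 0.905
outer loop
vertex 2.199 -0.617 -1.806
vertex 2.386 0.089 -1.538
vertex 1.68 -0.039 -1.841
endloop
endfacet
facet normal -0.222 -0.975 0.012
outer loop
vertex 2.517 -0.698 -2.512
vertex 2.199 -0.617 -1.806
vertex 1.762 -0.525 -2.443
endloop
endfacet
facet normal 0.420 -0.446 -0.790
outer loop
vertex 2.9 -0.041 -2.679
vertex 2.517 -0.698 -2.512
vertex 2.194 -0.169 -2.982
endloop
endfacet
facet normal 0.696 0.602 -0.391
outer loop
vertex 2.818 0.445 -2.077
vertex 2.9 -0.041 -2.679
vertex 2.381 0.537 -2.714
endloop
endfacet
facet normal 0.225 0.720 0.656
outer loop
vertex 2.386 0.089 -1.538
vertex 2.818 0.445 -2.077
vertex 2.063 0.618 -2.008
endloop
endfacet

endsolid


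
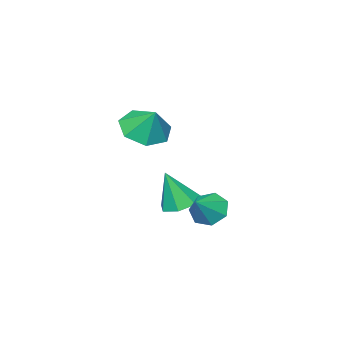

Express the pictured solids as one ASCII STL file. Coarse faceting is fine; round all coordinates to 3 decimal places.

solid 
facet normal -0.126 -0.572 -0.811
outer loop
vertex -1.64 -2.882 1.235
vertex -2.659 -2.867 1.383
vertex -2.081 -2.216 0.834
endloop
endfacet
facet normal 0.766 0.616 0.181
outer loop
vertex -1.64 -2.882 1.235
vertex -2.081 -2.216 0.834
vertex -2.501 -2.153 2.397
endloop
endfacet
facet normal -0.126 -0.572 -0.811
outer loop
vertex -2.081 -2.216 0.834
vertex -2.659 -2.867 1.383
vertex -2.957 -2.041 0.847
endloop
endfacet
facet normal 0.196 0.981 0.013
outer loop
vertex -2.081 -2.216 0.834
vertex -2.957 -2.041 0.847
vertex -2.501 -2.153 2.397
endloop
endfacet
facet normal -0.127 -0.572 -0.811
outer loop
vertex -2.957 -2.041 0.847
vertex -2.659 -2.867 1.383
vertex -3.609 -2.488 1.264
endloop
endfacet
facet normal -0.464 0.863 0.199
outer loop
vertex -2.957 -2.041 0.847
vertex -3.609 -2.488 1.264
vertex -2.501 -2.153 2.397
endloop
endfacet
facet normal -0.127 -0.572 -0.811
outer loop
vertex -3.609 -2.488 1.264
vertex -2.659 -2.867 1.383
vertex -3.545 -3.221 1.771
endloop
endfacet
facet normal -0.719 0.352 0.599
outer loop
vertex -3.609 -2.488 1.264
vertex -3.545 -3.221 1.771
vertex -2.501 -2.153 2.397
endloop
endfacet
facet normal -0.126 -0.572 -0.810
outer loop
vertex -3.545 -3.221 1.771
vertex -2.659 -2.867 1.383
vertex -2.814 -3.688 1.987
endloop
endfacet
facet normal -0.376 -0.167 0.912
outer loop
vertex -3.545 -3.221 1.771
vertex -2.814 -3.688 1.987
vertex -2.501 -2.153 2.397
endloop
endfacet
facet normal -0.126 -0.572 -0.810
outer loop
vertex -2.814 -3.688 1.987
vertex -2.659 -2.867 1.383
vertex -1.966 -3.537 1.748
endloop
endfacet
facet normal 0.308 -0.304 0.902
outer loop
vertex -2.814 -3.688 1.987
vertex -1.966 -3.537 1.748
vertex -2.501 -2.153 2.397
endloop
endfacet
facet normal -0.126 -0.572 -0.810
outer loop
vertex -1.966 -3.537 1.748
vertex -2.659 -2.867 1.383
vertex -1.64 -2.882 1.235
endloop
endfacet
facet normal 0.816 0.045 0.576
outer loop
vertex -1.966 -3.537 1.748
vertex -1.64 -2.882 1.235
vertex -2.501 -2.153 2.397
endloop
endfacet
facet normal -0.262 0.231 -0.937
outer loop
vertex -1.69 -0.975 -1.937
vertex -2.433 -0.812 -1.689
vertex -1.805 -0.319 -1.743
endloop
endfacet
facet normal 0.975 0.115 0.189
outer loop
vertex -1.69 -0.975 -1.937
vertex -1.805 -0.319 -1.743
vertex -2.007 -1.188 -0.171
endloop
endfacet
facet normal -0.263 0.233 -0.936
outer loop
vertex -1.805 -0.319 -1.743
vertex -2.433 -0.812 -1.689
vertex -2.393 -0.034 -1.507
endloop
endfacet
facet normal 0.530 0.711 0.461
outer loop
vertex -1.805 -0.319 -1.743
vertex -2.393 -0.034 -1.507
vertex -2.007 -1.188 -0.171
endloop
endfacet
facet normal -0.262 0.233 -0.937
outer loop
vertex -2.393 -0.034 -1.507
vertex -2.433 -0.812 -1.689
vertex -3.011 -0.335 -1.409
endloop
endfacet
facet normal -0.235 0.701 0.673
outer loop
vertex -2.393 -0.034 -1.507
vertex -3.011 -0.335 -1.409
vertex -2.007 -1.188 -0.171
endloop
endfacet
facet normal -0.263 0.231 -0.937
outer loop
vertex -3.011 -0.335 -1.409
vertex -2.433 -0.812 -1.689
vertex -3.193 -0.996 -1.521
endloop
endfacet
facet normal -0.742 0.092 0.665
outer loop
vertex -3.011 -0.335 -1.409
vertex -3.193 -0.996 -1.521
vertex -2.007 -1.188 -0.171
endloop
endfacet
facet normal -0.263 0.231 -0.937
outer loop
vertex -3.193 -0.996 -1.521
vertex -2.433 -0.812 -1.689
vertex -2.803 -1.518 -1.759
endloop
endfacet
facet normal -0.610 -0.657 0.442
outer loop
vertex -3.193 -0.996 -1.521
vertex -2.803 -1.518 -1.759
vertex -2.007 -1.188 -0.171
endloop
endfacet
facet normal -0.264 0.231 -0.937
outer loop
vertex -2.803 -1.518 -1.759
vertex -2.433 -0.812 -1.689
vertex -2.134 -1.509 -1.945
endloop
endfacet
facet normal 0.061 -0.983 0.173
outer loop
vertex -2.803 -1.518 -1.759
vertex -2.134 -1.509 -1.945
vertex -2.007 -1.188 -0.171
endloop
endfacet
facet normal -0.262 0.232 -0.937
outer loop
vertex -2.134 -1.509 -1.945
vertex -2.433 -0.812 -1.689
vertex -1.69 -0.975 -1.937
endloop
endfacet
facet normal 0.767 -0.639 0.061
outer loop
vertex -2.134 -1.509 -1.945
vertex -1.69 -0.975 -1.937
vertex -2.007 -1.188 -0.171
endloop
endfacet
facet normal -0.772 -0.184 -0.609
outer loop
vertex -1.179 1.916 -1.472
vertex -1.494 1.475 -0.94
vertex -1.584 2.221 -1.051
endloop
endfacet
facet normal 0.536 0.839 -0.092
outer loop
vertex -1.179 1.916 -1.472
vertex -1.584 2.221 -1.051
vertex -0.606 1.685 -0.24
endloop
endfacet
facet normal -0.772 -0.184 -0.609
outer loop
vertex -1.584 2.221 -1.051
vertex -1.494 1.475 -0.94
vertex -1.921 1.964 -0.546
endloop
endfacet
facet normal 0.071 0.869 0.489
outer loop
vertex -1.584 2.221 -1.051
vertex -1.921 1.964 -0.546
vertex -0.606 1.685 -0.24
endloop
endfacet
facet normal -0.772 -0.183 -0.609
outer loop
vertex -1.921 1.964 -0.546
vertex -1.494 1.475 -0.94
vertex -1.937 1.338 -0.338
endloop
endfacet
facet normal -0.151 0.315 0.937
outer loop
vertex -1.921 1.964 -0.546
vertex -1.937 1.338 -0.338
vertex -0.606 1.685 -0.24
endloop
endfacet
facet normal -0.771 -0.184 -0.609
outer loop
vertex -1.937 1.338 -0.338
vertex -1.494 1.475 -0.94
vertex -1.619 0.815 -0.583
endloop
endfacet
facet normal 0.038 -0.405 0.914
outer loop
vertex -1.937 1.338 -0.338
vertex -1.619 0.815 -0.583
vertex -0.606 1.685 -0.24
endloop
endfacet
facet normal -0.772 -0.183 -0.609
outer loop
vertex -1.619 0.815 -0.583
vertex -1.494 1.475 -0.94
vertex -1.207 0.789 -1.098
endloop
endfacet
facet normal 0.497 -0.750 0.436
outer loop
vertex -1.619 0.815 -0.583
vertex -1.207 0.789 -1.098
vertex -0.606 1.685 -0.24
endloop
endfacet
facet normal -0.772 -0.183 -0.609
outer loop
vertex -1.207 0.789 -1.098
vertex -1.494 1.475 -0.94
vertex -1.011 1.279 -1.493
endloop
endfacet
facet normal 0.878 -0.460 -0.135
outer loop
vertex -1.207 0.789 -1.098
vertex -1.011 1.279 -1.493
vertex -0.606 1.685 -0.24
endloop
endfacet
facet normal -0.772 -0.183 -0.609
outer loop
vertex -1.011 1.279 -1.493
vertex -1.494 1.475 -0.94
vertex -1.179 1.916 -1.472
endloop
endfacet
facet normal 0.895 0.248 -0.370
outer loop
vertex -1.011 1.279 -1.493
vertex -1.179 1.916 -1.472
vertex -0.606 1.685 -0.24
endloop
endfacet

endsolid


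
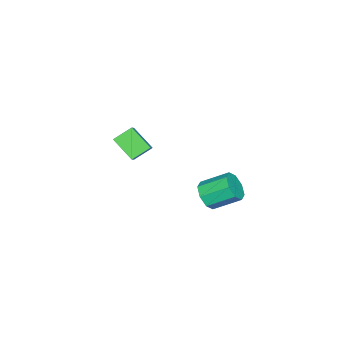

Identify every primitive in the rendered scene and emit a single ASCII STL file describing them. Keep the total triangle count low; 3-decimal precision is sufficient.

solid 
facet normal -0.743 -0.288 -0.604
outer loop
vertex -1.366 -2.959 -2.34
vertex -1.103 -1.863 -3.186
vertex -0.678 -3.557 -2.9
endloop
endfacet
facet normal -0.187 -0.777 0.601
outer loop
vertex 0.043 -3.277 -2.314
vertex -1.366 -2.959 -2.34
vertex -0.678 -3.557 -2.9
endloop
endfacet
facet normal -0.743 -0.288 -0.604
outer loop
vertex -0.678 -3.557 -2.9
vertex -1.103 -1.863 -3.186
vertex -0.415 -2.46 -3.747
endloop
endfacet
facet normal 0.643 -0.559 -0.524
outer loop
vertex -0.415 -2.46 -3.747
vertex 0.043 -3.277 -2.314
vertex -0.678 -3.557 -2.9
endloop
endfacet
facet normal -0.643 0.559 0.524
outer loop
vertex -1.366 -2.959 -2.34
vertex -0.382 -1.583 -2.6
vertex -1.103 -1.863 -3.186
endloop
endfacet
facet normal -0.187 -0.778 0.599
outer loop
vertex -0.645 -2.68 -1.753
vertex -1.366 -2.959 -2.34
vertex 0.043 -3.277 -2.314
endloop
endfacet
facet normal -0.643 0.559 0.524
outer loop
vertex -0.645 -2.68 -1.753
vertex -0.382 -1.583 -2.6
vertex -1.366 -2.959 -2.34
endloop
endfacet
facet normal 0.186 0.778 -0.600
outer loop
vertex -1.103 -1.863 -3.186
vertex -0.382 -1.583 -2.6
vertex -0.415 -2.46 -3.747
endloop
endfacet
facet normal 0.643 -0.559 -0.524
outer loop
vertex 0.306 -2.181 -3.16
vertex 0.043 -3.277 -2.314
vertex -0.415 -2.46 -3.747
endloop
endfacet
facet normal 0.188 0.778 -0.600
outer loop
vertex -0.415 -2.46 -3.747
vertex -0.382 -1.583 -2.6
vertex 0.306 -2.181 -3.16
endloop
endfacet
facet normal 0.743 0.288 0.604
outer loop
vertex 0.306 -2.181 -3.16
vertex -0.645 -2.68 -1.753
vertex 0.043 -3.277 -2.314
endloop
endfacet
facet normal 0.743 0.289 0.604
outer loop
vertex -0.382 -1.583 -2.6
vertex -0.645 -2.68 -1.753
vertex 0.306 -2.181 -3.16
endloop
endfacet
facet normal 0.301 -0.803 -0.515
outer loop
vertex 2.409 2.599 -3.17
vertex 1.719 2.274 -3.066
vertex 2.029 2.733 -3.601
endloop
endfacet
facet normal 0.703 0.551 -0.449
outer loop
vertex 2.409 2.599 -3.17
vertex 2.029 2.733 -3.601
vertex 1.971 3.771 -2.418
endloop
endfacet
facet normal 0.703 0.551 -0.449
outer loop
vertex 1.971 3.771 -2.418
vertex 2.029 2.733 -3.601
vertex 1.591 3.905 -2.849
endloop
endfacet
facet normal -0.301 0.803 0.515
outer loop
vertex 1.971 3.771 -2.418
vertex 1.591 3.905 -2.849
vertex 1.281 3.446 -2.314
endloop
endfacet
facet normal 0.301 -0.803 -0.515
outer loop
vertex 2.029 2.733 -3.601
vertex 1.719 2.274 -3.066
vertex 1.468 2.598 -3.718
endloop
endfacet
facet normal 0.041 0.550 -0.834
outer loop
vertex 2.029 2.733 -3.601
vertex 1.468 2.598 -3.718
vertex 1.591 3.905 -2.849
endloop
endfacet
facet normal 0.041 0.550 -0.834
outer loop
vertex 1.591 3.905 -2.849
vertex 1.468 2.598 -3.718
vertex 1.03 3.77 -2.966
endloop
endfacet
facet normal -0.301 0.803 0.515
outer loop
vertex 1.591 3.905 -2.849
vertex 1.03 3.77 -2.966
vertex 1.281 3.446 -2.314
endloop
endfacet
facet normal 0.300 -0.803 -0.515
outer loop
vertex 1.468 2.598 -3.718
vertex 1.719 2.274 -3.066
vertex 1.053 2.273 -3.453
endloop
endfacet
facet normal -0.644 0.228 -0.730
outer loop
vertex 1.468 2.598 -3.718
vertex 1.053 2.273 -3.453
vertex 1.03 3.77 -2.966
endloop
endfacet
facet normal -0.644 0.228 -0.730
outer loop
vertex 1.03 3.77 -2.966
vertex 1.053 2.273 -3.453
vertex 0.615 3.446 -2.701
endloop
endfacet
facet normal -0.299 0.804 0.514
outer loop
vertex 1.03 3.77 -2.966
vertex 0.615 3.446 -2.701
vertex 1.281 3.446 -2.314
endloop
endfacet
facet normal 0.300 -0.803 -0.515
outer loop
vertex 1.053 2.273 -3.453
vertex 1.719 2.274 -3.066
vertex 1.029 1.949 -2.962
endloop
endfacet
facet normal -0.953 -0.229 -0.198
outer loop
vertex 1.053 2.273 -3.453
vertex 1.029 1.949 -2.962
vertex 0.615 3.446 -2.701
endloop
endfacet
facet normal -0.953 -0.229 -0.198
outer loop
vertex 0.615 3.446 -2.701
vertex 1.029 1.949 -2.962
vertex 0.591 3.121 -2.21
endloop
endfacet
facet normal -0.300 0.802 0.516
outer loop
vertex 0.615 3.446 -2.701
vertex 0.591 3.121 -2.21
vertex 1.281 3.446 -2.314
endloop
endfacet
facet normal 0.301 -0.803 -0.515
outer loop
vertex 1.029 1.949 -2.962
vertex 1.719 2.274 -3.066
vertex 1.409 1.815 -2.531
endloop
endfacet
facet normal -0.703 -0.551 0.449
outer loop
vertex 1.029 1.949 -2.962
vertex 1.409 1.815 -2.531
vertex 0.591 3.121 -2.21
endloop
endfacet
facet normal -0.703 -0.551 0.449
outer loop
vertex 0.591 3.121 -2.21
vertex 1.409 1.815 -2.531
vertex 0.971 2.987 -1.779
endloop
endfacet
facet normal -0.301 0.803 0.515
outer loop
vertex 0.591 3.121 -2.21
vertex 0.971 2.987 -1.779
vertex 1.281 3.446 -2.314
endloop
endfacet
facet normal 0.301 -0.803 -0.515
outer loop
vertex 1.409 1.815 -2.531
vertex 1.719 2.274 -3.066
vertex 1.97 1.95 -2.414
endloop
endfacet
facet normal -0.041 -0.550 0.834
outer loop
vertex 1.409 1.815 -2.531
vertex 1.97 1.95 -2.414
vertex 0.971 2.987 -1.779
endloop
endfacet
facet normal -0.041 -0.550 0.834
outer loop
vertex 0.971 2.987 -1.779
vertex 1.97 1.95 -2.414
vertex 1.532 3.122 -1.662
endloop
endfacet
facet normal -0.301 0.803 0.515
outer loop
vertex 0.971 2.987 -1.779
vertex 1.532 3.122 -1.662
vertex 1.281 3.446 -2.314
endloop
endfacet
facet normal 0.299 -0.804 -0.514
outer loop
vertex 1.97 1.95 -2.414
vertex 1.719 2.274 -3.066
vertex 2.385 2.274 -2.679
endloop
endfacet
facet normal 0.644 -0.228 0.730
outer loop
vertex 1.97 1.95 -2.414
vertex 2.385 2.274 -2.679
vertex 1.532 3.122 -1.662
endloop
endfacet
facet normal 0.644 -0.227 0.730
outer loop
vertex 1.532 3.122 -1.662
vertex 2.385 2.274 -2.679
vertex 1.947 3.447 -1.927
endloop
endfacet
facet normal -0.300 0.803 0.515
outer loop
vertex 1.532 3.122 -1.662
vertex 1.947 3.447 -1.927
vertex 1.281 3.446 -2.314
endloop
endfacet
facet normal 0.300 -0.802 -0.516
outer loop
vertex 2.385 2.274 -2.679
vertex 1.719 2.274 -3.066
vertex 2.409 2.599 -3.17
endloop
endfacet
facet normal 0.953 0.229 0.198
outer loop
vertex 2.385 2.274 -2.679
vertex 2.409 2.599 -3.17
vertex 1.947 3.447 -1.927
endloop
endfacet
facet normal 0.953 0.229 0.198
outer loop
vertex 1.947 3.447 -1.927
vertex 2.409 2.599 -3.17
vertex 1.971 3.771 -2.418
endloop
endfacet
facet normal -0.300 0.803 0.515
outer loop
vertex 1.947 3.447 -1.927
vertex 1.971 3.771 -2.418
vertex 1.281 3.446 -2.314
endloop
endfacet

endsolid


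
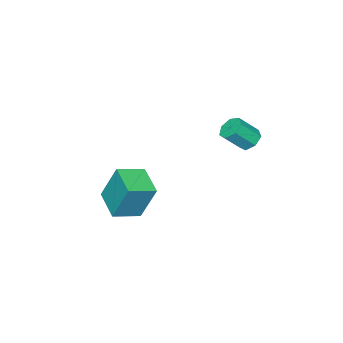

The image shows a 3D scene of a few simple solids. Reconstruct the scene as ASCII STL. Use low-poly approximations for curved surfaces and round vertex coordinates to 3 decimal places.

solid 
facet normal -0.566 0.414 -0.713
outer loop
vertex 1.863 3.751 1.546
vertex 1.496 3.203 1.519
vertex 1.41 3.737 1.897
endloop
endfacet
facet normal 0.235 0.910 0.340
outer loop
vertex 1.863 3.751 1.546
vertex 1.41 3.737 1.897
vertex 2.61 3.206 2.488
endloop
endfacet
facet normal 0.235 0.910 0.341
outer loop
vertex 2.61 3.206 2.488
vertex 1.41 3.737 1.897
vertex 2.158 3.191 2.839
endloop
endfacet
facet normal 0.567 -0.413 0.713
outer loop
vertex 2.61 3.206 2.488
vertex 2.158 3.191 2.839
vertex 2.244 2.657 2.461
endloop
endfacet
facet normal -0.568 0.413 -0.712
outer loop
vertex 1.41 3.737 1.897
vertex 1.496 3.203 1.519
vertex 1.023 3.32 1.964
endloop
endfacet
facet normal -0.471 0.548 0.691
outer loop
vertex 1.41 3.737 1.897
vertex 1.023 3.32 1.964
vertex 2.158 3.191 2.839
endloop
endfacet
facet normal -0.471 0.549 0.691
outer loop
vertex 2.158 3.191 2.839
vertex 1.023 3.32 1.964
vertex 1.77 2.775 2.905
endloop
endfacet
facet normal 0.565 -0.414 0.713
outer loop
vertex 2.158 3.191 2.839
vertex 1.77 2.775 2.905
vertex 2.244 2.657 2.461
endloop
endfacet
facet normal -0.567 0.414 -0.712
outer loop
vertex 1.023 3.32 1.964
vertex 1.496 3.203 1.519
vertex 0.992 2.815 1.695
endloop
endfacet
facet normal -0.823 -0.227 0.521
outer loop
vertex 1.023 3.32 1.964
vertex 0.992 2.815 1.695
vertex 1.77 2.775 2.905
endloop
endfacet
facet normal -0.823 -0.226 0.522
outer loop
vertex 1.77 2.775 2.905
vertex 0.992 2.815 1.695
vertex 1.739 2.27 2.637
endloop
endfacet
facet normal 0.566 -0.413 0.714
outer loop
vertex 1.77 2.775 2.905
vertex 1.739 2.27 2.637
vertex 2.244 2.657 2.461
endloop
endfacet
facet normal -0.566 0.412 -0.714
outer loop
vertex 0.992 2.815 1.695
vertex 1.496 3.203 1.519
vertex 1.341 2.602 1.295
endloop
endfacet
facet normal -0.554 -0.831 -0.041
outer loop
vertex 0.992 2.815 1.695
vertex 1.341 2.602 1.295
vertex 1.739 2.27 2.637
endloop
endfacet
facet normal -0.556 -0.830 -0.041
outer loop
vertex 1.739 2.27 2.637
vertex 1.341 2.602 1.295
vertex 2.088 2.056 2.236
endloop
endfacet
facet normal 0.566 -0.414 0.713
outer loop
vertex 1.739 2.27 2.637
vertex 2.088 2.056 2.236
vertex 2.244 2.657 2.461
endloop
endfacet
facet normal -0.567 0.412 -0.714
outer loop
vertex 1.341 2.602 1.295
vertex 1.496 3.203 1.519
vertex 1.807 2.841 1.063
endloop
endfacet
facet normal 0.130 -0.809 -0.573
outer loop
vertex 1.341 2.602 1.295
vertex 1.807 2.841 1.063
vertex 2.088 2.056 2.236
endloop
endfacet
facet normal 0.130 -0.809 -0.573
outer loop
vertex 2.088 2.056 2.236
vertex 1.807 2.841 1.063
vertex 2.554 2.295 2.004
endloop
endfacet
facet normal 0.567 -0.414 0.712
outer loop
vertex 2.088 2.056 2.236
vertex 2.554 2.295 2.004
vertex 2.244 2.657 2.461
endloop
endfacet
facet normal -0.566 0.413 -0.714
outer loop
vertex 1.807 2.841 1.063
vertex 1.496 3.203 1.519
vertex 2.039 3.353 1.175
endloop
endfacet
facet normal 0.718 -0.178 -0.673
outer loop
vertex 1.807 2.841 1.063
vertex 2.039 3.353 1.175
vertex 2.554 2.295 2.004
endloop
endfacet
facet normal 0.717 -0.179 -0.674
outer loop
vertex 2.554 2.295 2.004
vertex 2.039 3.353 1.175
vertex 2.787 2.807 2.116
endloop
endfacet
facet normal 0.567 -0.414 0.712
outer loop
vertex 2.554 2.295 2.004
vertex 2.787 2.807 2.116
vertex 2.244 2.657 2.461
endloop
endfacet
facet normal -0.566 0.414 -0.713
outer loop
vertex 2.039 3.353 1.175
vertex 1.496 3.203 1.519
vertex 1.863 3.751 1.546
endloop
endfacet
facet normal 0.764 0.587 -0.267
outer loop
vertex 2.039 3.353 1.175
vertex 1.863 3.751 1.546
vertex 2.787 2.807 2.116
endloop
endfacet
facet normal 0.764 0.587 -0.266
outer loop
vertex 2.787 2.807 2.116
vertex 1.863 3.751 1.546
vertex 2.61 3.206 2.488
endloop
endfacet
facet normal 0.567 -0.413 0.713
outer loop
vertex 2.787 2.807 2.116
vertex 2.61 3.206 2.488
vertex 2.244 2.657 2.461
endloop
endfacet
facet normal -0.862 0.432 -0.265
outer loop
vertex 2.195 -2.244 -2.224
vertex 3.042 -0.854 -2.715
vertex 2.39 -3.052 -4.175
endloop
endfacet
facet normal -0.498 -0.818 0.289
outer loop
vertex 3.658 -3.686 -3.785
vertex 2.195 -2.244 -2.224
vertex 2.39 -3.052 -4.175
endloop
endfacet
facet normal -0.862 0.432 -0.265
outer loop
vertex 2.39 -3.052 -4.175
vertex 3.042 -0.854 -2.715
vertex 3.237 -1.661 -4.665
endloop
endfacet
facet normal 0.093 -0.381 -0.920
outer loop
vertex 3.237 -1.661 -4.665
vertex 3.658 -3.686 -3.785
vertex 2.39 -3.052 -4.175
endloop
endfacet
facet normal -0.092 0.381 0.920
outer loop
vertex 2.195 -2.244 -2.224
vertex 4.31 -1.488 -2.325
vertex 3.042 -0.854 -2.715
endloop
endfacet
facet normal -0.498 -0.818 0.289
outer loop
vertex 3.463 -2.879 -1.835
vertex 2.195 -2.244 -2.224
vertex 3.658 -3.686 -3.785
endloop
endfacet
facet normal -0.092 0.380 0.920
outer loop
vertex 3.463 -2.879 -1.835
vertex 4.31 -1.488 -2.325
vertex 2.195 -2.244 -2.224
endloop
endfacet
facet normal 0.498 0.818 -0.289
outer loop
vertex 3.042 -0.854 -2.715
vertex 4.31 -1.488 -2.325
vertex 3.237 -1.661 -4.665
endloop
endfacet
facet normal 0.092 -0.381 -0.920
outer loop
vertex 4.505 -2.296 -4.276
vertex 3.658 -3.686 -3.785
vertex 3.237 -1.661 -4.665
endloop
endfacet
facet normal 0.498 0.818 -0.289
outer loop
vertex 3.237 -1.661 -4.665
vertex 4.31 -1.488 -2.325
vertex 4.505 -2.296 -4.276
endloop
endfacet
facet normal 0.862 -0.432 0.265
outer loop
vertex 4.505 -2.296 -4.276
vertex 3.463 -2.879 -1.835
vertex 3.658 -3.686 -3.785
endloop
endfacet
facet normal 0.862 -0.432 0.265
outer loop
vertex 4.31 -1.488 -2.325
vertex 3.463 -2.879 -1.835
vertex 4.505 -2.296 -4.276
endloop
endfacet

endsolid


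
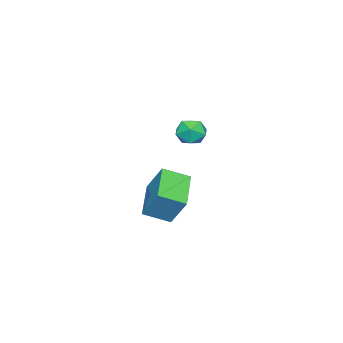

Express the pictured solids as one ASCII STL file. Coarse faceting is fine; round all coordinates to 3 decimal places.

solid 
facet normal -0.995 -0.090 -0.035
outer loop
vertex 2.493 1.633 2.036
vertex 2.466 1.619 2.835
vertex 2.417 2.315 2.446
endloop
endfacet
facet normal -0.753 0.275 -0.598
outer loop
vertex 2.493 1.633 2.036
vertex 2.417 2.315 2.446
vertex 2.906 2.28 1.814
endloop
endfacet
facet normal -0.289 -0.140 -0.947
outer loop
vertex 2.493 1.633 2.036
vertex 2.906 2.28 1.814
vertex 3.257 1.563 1.813
endloop
endfacet
facet normal -0.245 -0.762 -0.599
outer loop
vertex 2.493 1.633 2.036
vertex 3.257 1.563 1.813
vertex 2.986 1.154 2.444
endloop
endfacet
facet normal -0.681 -0.731 -0.036
outer loop
vertex 2.493 1.633 2.036
vertex 2.986 1.154 2.444
vertex 2.466 1.619 2.835
endloop
endfacet
facet normal -0.399 0.845 -0.355
outer loop
vertex 2.906 2.28 1.814
vertex 2.417 2.315 2.446
vertex 3.134 2.666 2.476
endloop
endfacet
facet normal -0.791 0.255 0.556
outer loop
vertex 2.417 2.315 2.446
vertex 2.466 1.619 2.835
vertex 2.863 2.257 3.107
endloop
endfacet
facet normal -0.283 -0.783 0.554
outer loop
vertex 2.466 1.619 2.835
vertex 2.986 1.154 2.444
vertex 3.214 1.54 3.106
endloop
endfacet
facet normal 0.423 -0.833 -0.358
outer loop
vertex 2.986 1.154 2.444
vertex 3.257 1.563 1.813
vertex 3.703 1.505 2.474
endloop
endfacet
facet normal 0.352 0.173 -0.920
outer loop
vertex 3.257 1.563 1.813
vertex 2.906 2.28 1.814
vertex 3.654 2.201 2.085
endloop
endfacet
facet normal 0.245 0.762 0.599
outer loop
vertex 3.627 2.187 2.884
vertex 3.134 2.666 2.476
vertex 2.863 2.257 3.107
endloop
endfacet
facet normal 0.289 0.140 0.947
outer loop
vertex 3.627 2.187 2.884
vertex 2.863 2.257 3.107
vertex 3.214 1.54 3.106
endloop
endfacet
facet normal 0.753 -0.275 0.598
outer loop
vertex 3.627 2.187 2.884
vertex 3.214 1.54 3.106
vertex 3.703 1.505 2.474
endloop
endfacet
facet normal 0.995 0.090 0.035
outer loop
vertex 3.627 2.187 2.884
vertex 3.703 1.505 2.474
vertex 3.654 2.201 2.085
endloop
endfacet
facet normal 0.681 0.731 0.036
outer loop
vertex 3.627 2.187 2.884
vertex 3.654 2.201 2.085
vertex 3.134 2.666 2.476
endloop
endfacet
facet normal -0.423 0.833 0.358
outer loop
vertex 2.863 2.257 3.107
vertex 3.134 2.666 2.476
vertex 2.417 2.315 2.446
endloop
endfacet
facet normal -0.352 -0.173 0.920
outer loop
vertex 3.214 1.54 3.106
vertex 2.863 2.257 3.107
vertex 2.466 1.619 2.835
endloop
endfacet
facet normal 0.399 -0.845 0.355
outer loop
vertex 3.703 1.505 2.474
vertex 3.214 1.54 3.106
vertex 2.986 1.154 2.444
endloop
endfacet
facet normal 0.791 -0.255 -0.556
outer loop
vertex 3.654 2.201 2.085
vertex 3.703 1.505 2.474
vertex 3.257 1.563 1.813
endloop
endfacet
facet normal 0.283 0.783 -0.554
outer loop
vertex 3.134 2.666 2.476
vertex 3.654 2.201 2.085
vertex 2.906 2.28 1.814
endloop
endfacet
facet normal -0.502 0.765 -0.403
outer loop
vertex -0.161 0.155 -2.081
vertex 1.652 0.941 -2.849
vertex -0.39 -0.787 -3.586
endloop
endfacet
facet normal -0.855 -0.371 0.362
outer loop
vertex 0.328 -1.881 -3.011
vertex -0.161 0.155 -2.081
vertex -0.39 -0.787 -3.586
endloop
endfacet
facet normal -0.502 0.765 -0.402
outer loop
vertex -0.39 -0.787 -3.586
vertex 1.652 0.941 -2.849
vertex 1.422 -0.001 -4.354
endloop
endfacet
facet normal -0.128 -0.526 -0.841
outer loop
vertex 1.422 -0.001 -4.354
vertex 0.328 -1.881 -3.011
vertex -0.39 -0.787 -3.586
endloop
endfacet
facet normal 0.128 0.526 0.841
outer loop
vertex -0.161 0.155 -2.081
vertex 2.37 -0.153 -2.274
vertex 1.652 0.941 -2.849
endloop
endfacet
facet normal -0.855 -0.371 0.363
outer loop
vertex 0.558 -0.939 -1.506
vertex -0.161 0.155 -2.081
vertex 0.328 -1.881 -3.011
endloop
endfacet
facet normal 0.128 0.526 0.841
outer loop
vertex 0.558 -0.939 -1.506
vertex 2.37 -0.153 -2.274
vertex -0.161 0.155 -2.081
endloop
endfacet
facet normal 0.855 0.371 -0.363
outer loop
vertex 1.652 0.941 -2.849
vertex 2.37 -0.153 -2.274
vertex 1.422 -0.001 -4.354
endloop
endfacet
facet normal -0.128 -0.526 -0.841
outer loop
vertex 2.141 -1.095 -3.779
vertex 0.328 -1.881 -3.011
vertex 1.422 -0.001 -4.354
endloop
endfacet
facet normal 0.855 0.371 -0.362
outer loop
vertex 1.422 -0.001 -4.354
vertex 2.37 -0.153 -2.274
vertex 2.141 -1.095 -3.779
endloop
endfacet
facet normal 0.502 -0.765 0.402
outer loop
vertex 2.141 -1.095 -3.779
vertex 0.558 -0.939 -1.506
vertex 0.328 -1.881 -3.011
endloop
endfacet
facet normal 0.503 -0.765 0.402
outer loop
vertex 2.37 -0.153 -2.274
vertex 0.558 -0.939 -1.506
vertex 2.141 -1.095 -3.779
endloop
endfacet

endsolid


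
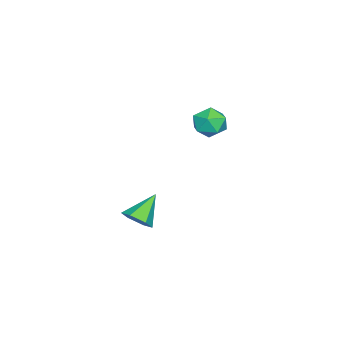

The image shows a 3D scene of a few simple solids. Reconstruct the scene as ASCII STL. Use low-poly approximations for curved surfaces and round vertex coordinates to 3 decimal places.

solid 
facet normal -0.783 -0.146 0.605
outer loop
vertex -3.071 1.571 0.48
vertex -2.906 0.671 0.476
vertex -2.517 1.205 1.109
endloop
endfacet
facet normal -0.489 0.495 0.718
outer loop
vertex -3.071 1.571 0.48
vertex -2.517 1.205 1.109
vertex -2.297 1.999 0.712
endloop
endfacet
facet normal -0.505 0.857 0.105
outer loop
vertex -3.071 1.571 0.48
vertex -2.297 1.999 0.712
vertex -2.55 1.957 -0.166
endloop
endfacet
facet normal -0.809 0.441 -0.389
outer loop
vertex -3.071 1.571 0.48
vertex -2.55 1.957 -0.166
vertex -2.927 1.136 -0.312
endloop
endfacet
facet normal -0.981 -0.179 -0.080
outer loop
vertex -3.071 1.571 0.48
vertex -2.927 1.136 -0.312
vertex -2.906 0.671 0.476
endloop
endfacet
facet normal 0.194 0.395 0.898
outer loop
vertex -2.297 1.999 0.712
vertex -2.517 1.205 1.109
vertex -1.653 1.364 0.852
endloop
endfacet
facet normal -0.281 -0.641 0.714
outer loop
vertex -2.517 1.205 1.109
vertex -2.906 0.671 0.476
vertex -2.03 0.543 0.706
endloop
endfacet
facet normal -0.600 -0.696 -0.395
outer loop
vertex -2.906 0.671 0.476
vertex -2.927 1.136 -0.312
vertex -2.283 0.501 -0.172
endloop
endfacet
facet normal -0.323 0.307 -0.895
outer loop
vertex -2.927 1.136 -0.312
vertex -2.55 1.957 -0.166
vertex -2.063 1.295 -0.569
endloop
endfacet
facet normal 0.168 0.981 -0.095
outer loop
vertex -2.55 1.957 -0.166
vertex -2.297 1.999 0.712
vertex -1.674 1.829 0.064
endloop
endfacet
facet normal 0.809 -0.441 0.389
outer loop
vertex -1.509 0.929 0.06
vertex -1.653 1.364 0.852
vertex -2.03 0.543 0.706
endloop
endfacet
facet normal 0.505 -0.857 -0.105
outer loop
vertex -1.509 0.929 0.06
vertex -2.03 0.543 0.706
vertex -2.283 0.501 -0.172
endloop
endfacet
facet normal 0.489 -0.495 -0.718
outer loop
vertex -1.509 0.929 0.06
vertex -2.283 0.501 -0.172
vertex -2.063 1.295 -0.569
endloop
endfacet
facet normal 0.783 0.146 -0.605
outer loop
vertex -1.509 0.929 0.06
vertex -2.063 1.295 -0.569
vertex -1.674 1.829 0.064
endloop
endfacet
facet normal 0.981 0.179 0.080
outer loop
vertex -1.509 0.929 0.06
vertex -1.674 1.829 0.064
vertex -1.653 1.364 0.852
endloop
endfacet
facet normal 0.323 -0.307 0.895
outer loop
vertex -2.03 0.543 0.706
vertex -1.653 1.364 0.852
vertex -2.517 1.205 1.109
endloop
endfacet
facet normal -0.168 -0.981 0.095
outer loop
vertex -2.283 0.501 -0.172
vertex -2.03 0.543 0.706
vertex -2.906 0.671 0.476
endloop
endfacet
facet normal -0.194 -0.395 -0.898
outer loop
vertex -2.063 1.295 -0.569
vertex -2.283 0.501 -0.172
vertex -2.927 1.136 -0.312
endloop
endfacet
facet normal 0.281 0.641 -0.714
outer loop
vertex -1.674 1.829 0.064
vertex -2.063 1.295 -0.569
vertex -2.55 1.957 -0.166
endloop
endfacet
facet normal 0.600 0.696 0.395
outer loop
vertex -1.653 1.364 0.852
vertex -1.674 1.829 0.064
vertex -2.297 1.999 0.712
endloop
endfacet
facet normal 0.723 -0.255 -0.642
outer loop
vertex 4.258 0.061 -2.129
vertex 3.772 0.165 -2.717
vertex 4.203 0.751 -2.465
endloop
endfacet
facet normal 0.358 0.432 0.828
outer loop
vertex 4.258 0.061 -2.129
vertex 4.203 0.751 -2.465
vertex 2.608 0.575 -1.683
endloop
endfacet
facet normal 0.722 -0.255 -0.643
outer loop
vertex 4.203 0.751 -2.465
vertex 3.772 0.165 -2.717
vertex 3.716 0.855 -3.053
endloop
endfacet
facet normal -0.017 0.982 0.187
outer loop
vertex 4.203 0.751 -2.465
vertex 3.716 0.855 -3.053
vertex 2.608 0.575 -1.683
endloop
endfacet
facet normal 0.723 -0.254 -0.642
outer loop
vertex 3.716 0.855 -3.053
vertex 3.772 0.165 -2.717
vertex 3.286 0.269 -3.305
endloop
endfacet
facet normal -0.652 0.648 -0.395
outer loop
vertex 3.716 0.855 -3.053
vertex 3.286 0.269 -3.305
vertex 2.608 0.575 -1.683
endloop
endfacet
facet normal 0.723 -0.255 -0.642
outer loop
vertex 3.286 0.269 -3.305
vertex 3.772 0.165 -2.717
vertex 3.341 -0.422 -2.969
endloop
endfacet
facet normal -0.912 -0.236 -0.336
outer loop
vertex 3.286 0.269 -3.305
vertex 3.341 -0.422 -2.969
vertex 2.608 0.575 -1.683
endloop
endfacet
facet normal 0.723 -0.255 -0.642
outer loop
vertex 3.341 -0.422 -2.969
vertex 3.772 0.165 -2.717
vertex 3.827 -0.526 -2.381
endloop
endfacet
facet normal -0.537 -0.787 0.304
outer loop
vertex 3.341 -0.422 -2.969
vertex 3.827 -0.526 -2.381
vertex 2.608 0.575 -1.683
endloop
endfacet
facet normal 0.723 -0.255 -0.642
outer loop
vertex 3.827 -0.526 -2.381
vertex 3.772 0.165 -2.717
vertex 4.258 0.061 -2.129
endloop
endfacet
facet normal 0.098 -0.453 0.886
outer loop
vertex 3.827 -0.526 -2.381
vertex 4.258 0.061 -2.129
vertex 2.608 0.575 -1.683
endloop
endfacet

endsolid


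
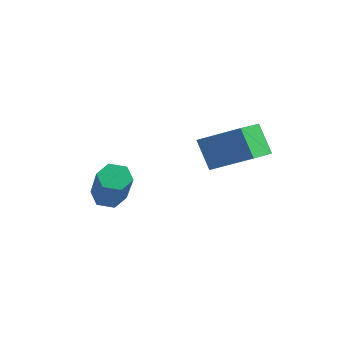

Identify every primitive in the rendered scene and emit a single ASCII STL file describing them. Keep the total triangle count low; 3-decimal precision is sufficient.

solid 
facet normal -0.525 0.107 0.844
outer loop
vertex 0.488 1.301 1.085
vertex 0.149 2.637 0.704
vertex -0.861 0.74 0.317
endloop
endfacet
facet normal 0.237 -0.934 0.266
outer loop
vertex -0.189 0.603 -0.764
vertex 0.488 1.301 1.085
vertex -0.861 0.74 0.317
endloop
endfacet
facet normal -0.525 0.107 0.844
outer loop
vertex -0.861 0.74 0.317
vertex 0.149 2.637 0.704
vertex -1.2 2.077 -0.064
endloop
endfacet
facet normal -0.817 -0.340 -0.465
outer loop
vertex -1.2 2.077 -0.064
vertex -0.189 0.603 -0.764
vertex -0.861 0.74 0.317
endloop
endfacet
facet normal 0.817 0.340 0.465
outer loop
vertex 0.488 1.301 1.085
vertex 0.821 2.5 -0.377
vertex 0.149 2.637 0.704
endloop
endfacet
facet normal 0.236 -0.934 0.266
outer loop
vertex 1.16 1.163 0.004
vertex 0.488 1.301 1.085
vertex -0.189 0.603 -0.764
endloop
endfacet
facet normal 0.818 0.340 0.465
outer loop
vertex 1.16 1.163 0.004
vertex 0.821 2.5 -0.377
vertex 0.488 1.301 1.085
endloop
endfacet
facet normal -0.237 0.935 -0.266
outer loop
vertex 0.149 2.637 0.704
vertex 0.821 2.5 -0.377
vertex -1.2 2.077 -0.064
endloop
endfacet
facet normal -0.818 -0.340 -0.465
outer loop
vertex -0.528 1.939 -1.145
vertex -0.189 0.603 -0.764
vertex -1.2 2.077 -0.064
endloop
endfacet
facet normal -0.237 0.934 -0.266
outer loop
vertex -1.2 2.077 -0.064
vertex 0.821 2.5 -0.377
vertex -0.528 1.939 -1.145
endloop
endfacet
facet normal 0.525 -0.107 -0.844
outer loop
vertex -0.528 1.939 -1.145
vertex 1.16 1.163 0.004
vertex -0.189 0.603 -0.764
endloop
endfacet
facet normal 0.525 -0.107 -0.844
outer loop
vertex 0.821 2.5 -0.377
vertex 1.16 1.163 0.004
vertex -0.528 1.939 -1.145
endloop
endfacet
facet normal -0.520 0.375 -0.767
outer loop
vertex -3.368 -0.474 -3.221
vertex -3.809 -0.3 -2.837
vertex -3.348 0.079 -2.964
endloop
endfacet
facet normal 0.854 0.194 -0.483
outer loop
vertex -3.368 -0.474 -3.221
vertex -3.348 0.079 -2.964
vertex -2.37 -1.193 -1.747
endloop
endfacet
facet normal 0.854 0.194 -0.483
outer loop
vertex -2.37 -1.193 -1.747
vertex -3.348 0.079 -2.964
vertex -2.35 -0.641 -1.49
endloop
endfacet
facet normal 0.520 -0.376 0.767
outer loop
vertex -2.37 -1.193 -1.747
vertex -2.35 -0.641 -1.49
vertex -2.811 -1.02 -1.363
endloop
endfacet
facet normal -0.520 0.375 -0.768
outer loop
vertex -3.348 0.079 -2.964
vertex -3.809 -0.3 -2.837
vertex -3.79 0.253 -2.58
endloop
endfacet
facet normal 0.454 0.882 0.123
outer loop
vertex -3.348 0.079 -2.964
vertex -3.79 0.253 -2.58
vertex -2.35 -0.641 -1.49
endloop
endfacet
facet normal 0.454 0.882 0.123
outer loop
vertex -2.35 -0.641 -1.49
vertex -3.79 0.253 -2.58
vertex -2.792 -0.467 -1.106
endloop
endfacet
facet normal 0.520 -0.375 0.768
outer loop
vertex -2.35 -0.641 -1.49
vertex -2.792 -0.467 -1.106
vertex -2.811 -1.02 -1.363
endloop
endfacet
facet normal -0.521 0.374 -0.767
outer loop
vertex -3.79 0.253 -2.58
vertex -3.809 -0.3 -2.837
vertex -4.25 -0.127 -2.453
endloop
endfacet
facet normal -0.400 0.687 0.607
outer loop
vertex -3.79 0.253 -2.58
vertex -4.25 -0.127 -2.453
vertex -2.792 -0.467 -1.106
endloop
endfacet
facet normal -0.399 0.688 0.606
outer loop
vertex -2.792 -0.467 -1.106
vertex -4.25 -0.127 -2.453
vertex -3.252 -0.846 -0.979
endloop
endfacet
facet normal 0.520 -0.375 0.767
outer loop
vertex -2.792 -0.467 -1.106
vertex -3.252 -0.846 -0.979
vertex -2.811 -1.02 -1.363
endloop
endfacet
facet normal -0.520 0.376 -0.767
outer loop
vertex -4.25 -0.127 -2.453
vertex -3.809 -0.3 -2.837
vertex -4.27 -0.679 -2.71
endloop
endfacet
facet normal -0.854 -0.194 0.483
outer loop
vertex -4.25 -0.127 -2.453
vertex -4.27 -0.679 -2.71
vertex -3.252 -0.846 -0.979
endloop
endfacet
facet normal -0.854 -0.194 0.483
outer loop
vertex -3.252 -0.846 -0.979
vertex -4.27 -0.679 -2.71
vertex -3.272 -1.399 -1.236
endloop
endfacet
facet normal 0.520 -0.375 0.767
outer loop
vertex -3.252 -0.846 -0.979
vertex -3.272 -1.399 -1.236
vertex -2.811 -1.02 -1.363
endloop
endfacet
facet normal -0.520 0.375 -0.768
outer loop
vertex -4.27 -0.679 -2.71
vertex -3.809 -0.3 -2.837
vertex -3.828 -0.853 -3.094
endloop
endfacet
facet normal -0.454 -0.882 -0.123
outer loop
vertex -4.27 -0.679 -2.71
vertex -3.828 -0.853 -3.094
vertex -3.272 -1.399 -1.236
endloop
endfacet
facet normal -0.454 -0.882 -0.123
outer loop
vertex -3.272 -1.399 -1.236
vertex -3.828 -0.853 -3.094
vertex -2.83 -1.573 -1.62
endloop
endfacet
facet normal 0.520 -0.375 0.768
outer loop
vertex -3.272 -1.399 -1.236
vertex -2.83 -1.573 -1.62
vertex -2.811 -1.02 -1.363
endloop
endfacet
facet normal -0.520 0.375 -0.767
outer loop
vertex -3.828 -0.853 -3.094
vertex -3.809 -0.3 -2.837
vertex -3.368 -0.474 -3.221
endloop
endfacet
facet normal 0.399 -0.688 -0.606
outer loop
vertex -3.828 -0.853 -3.094
vertex -3.368 -0.474 -3.221
vertex -2.83 -1.573 -1.62
endloop
endfacet
facet normal 0.400 -0.687 -0.606
outer loop
vertex -2.83 -1.573 -1.62
vertex -3.368 -0.474 -3.221
vertex -2.37 -1.193 -1.747
endloop
endfacet
facet normal 0.521 -0.374 0.767
outer loop
vertex -2.83 -1.573 -1.62
vertex -2.37 -1.193 -1.747
vertex -2.811 -1.02 -1.363
endloop
endfacet

endsolid
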